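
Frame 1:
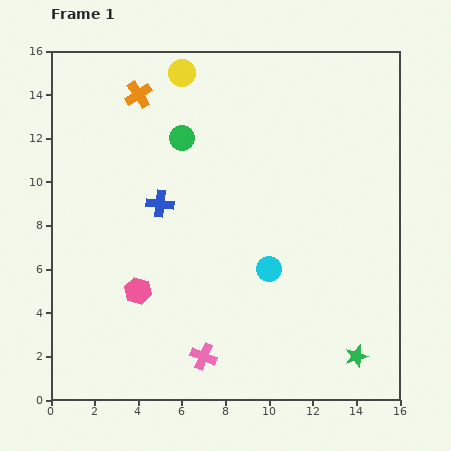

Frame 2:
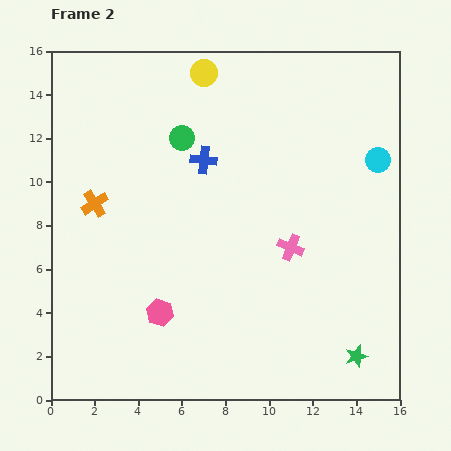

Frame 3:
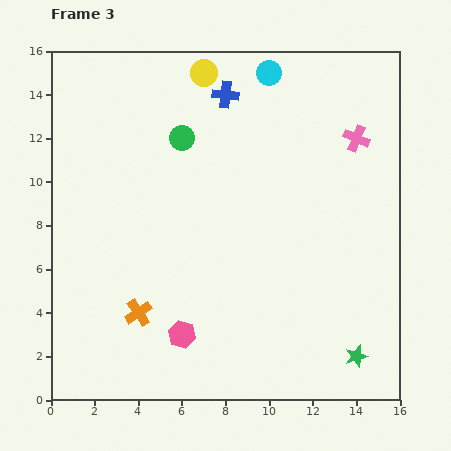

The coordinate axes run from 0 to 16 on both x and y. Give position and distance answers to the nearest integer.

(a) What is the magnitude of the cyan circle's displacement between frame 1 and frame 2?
7

The cyan circle moved from (10, 6) to (15, 11), a distance of √(5² + 5²) ≈ 7.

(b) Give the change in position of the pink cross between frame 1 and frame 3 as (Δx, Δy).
(7, 10)

The pink cross was at (7, 2) in frame 1 and (14, 12) in frame 3.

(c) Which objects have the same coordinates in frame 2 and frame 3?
the green star, the yellow circle, the green circle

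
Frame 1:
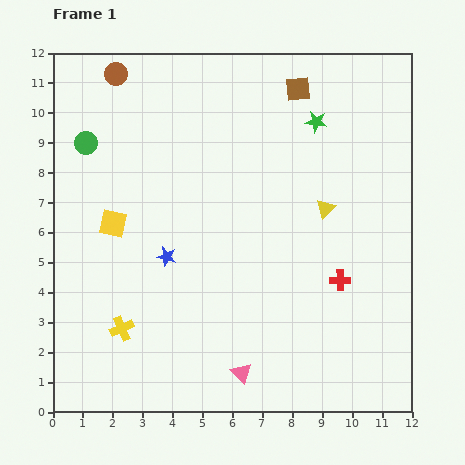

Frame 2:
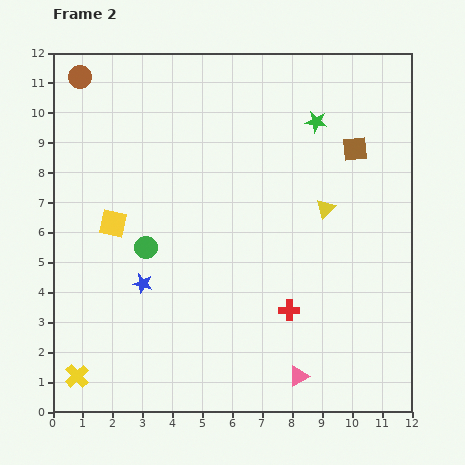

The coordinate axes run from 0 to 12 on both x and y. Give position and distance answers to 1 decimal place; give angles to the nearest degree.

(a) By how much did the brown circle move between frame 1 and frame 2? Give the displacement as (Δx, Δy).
(-1.2, -0.1)

The brown circle was at (2.1, 11.3) in frame 1 and (0.9, 11.2) in frame 2.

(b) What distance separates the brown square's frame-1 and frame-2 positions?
2.8

The brown square moved from (8.2, 10.8) to (10.1, 8.8), a distance of √(1.9² + 2.0²) ≈ 2.8.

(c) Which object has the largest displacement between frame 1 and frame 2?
the green circle

(moved 4.0; next 2.8)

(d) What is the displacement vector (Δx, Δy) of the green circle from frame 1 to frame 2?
(2.0, -3.5)

The green circle was at (1.1, 9.0) in frame 1 and (3.1, 5.5) in frame 2.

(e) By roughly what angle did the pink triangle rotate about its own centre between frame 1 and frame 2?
42° clockwise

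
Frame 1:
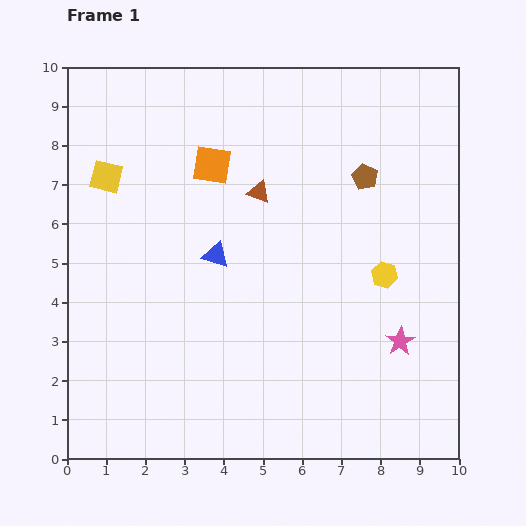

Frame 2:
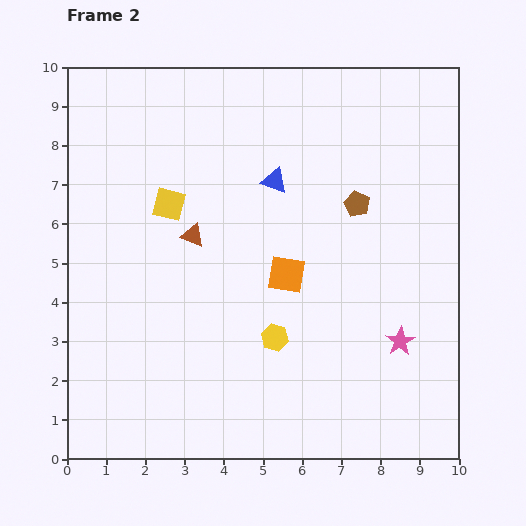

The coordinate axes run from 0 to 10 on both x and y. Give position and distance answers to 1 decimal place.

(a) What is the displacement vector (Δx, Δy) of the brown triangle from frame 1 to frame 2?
(-1.7, -1.1)

The brown triangle was at (4.9, 6.8) in frame 1 and (3.2, 5.7) in frame 2.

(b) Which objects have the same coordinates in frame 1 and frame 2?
the pink star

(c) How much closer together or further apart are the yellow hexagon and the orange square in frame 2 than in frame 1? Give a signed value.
-3.6

Distance in frame 1: 5.2. Distance in frame 2: 1.6.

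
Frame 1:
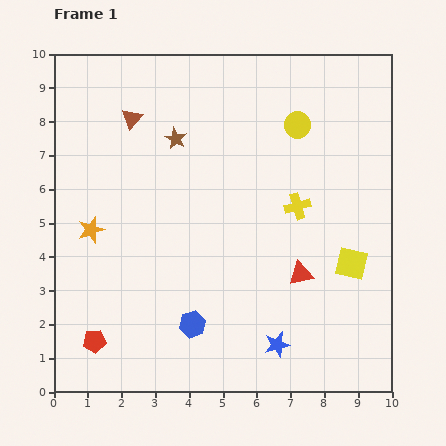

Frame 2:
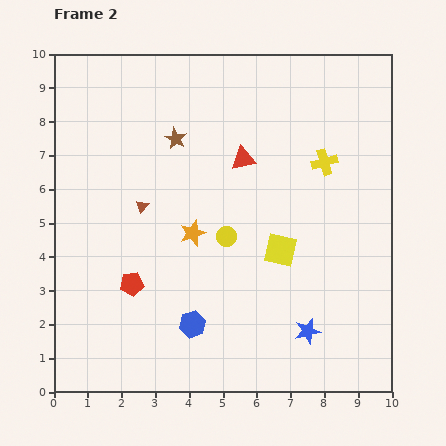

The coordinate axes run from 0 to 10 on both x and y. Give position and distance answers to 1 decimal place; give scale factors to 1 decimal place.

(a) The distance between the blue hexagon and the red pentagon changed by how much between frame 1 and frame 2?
-0.7

Distance in frame 1: 2.9. Distance in frame 2: 2.2.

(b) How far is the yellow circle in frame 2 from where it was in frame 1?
3.9

The yellow circle moved from (7.2, 7.9) to (5.1, 4.6), a distance of √(2.1² + 3.3²) ≈ 3.9.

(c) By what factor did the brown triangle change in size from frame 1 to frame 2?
0.6×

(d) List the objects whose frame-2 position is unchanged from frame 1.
the brown star, the blue hexagon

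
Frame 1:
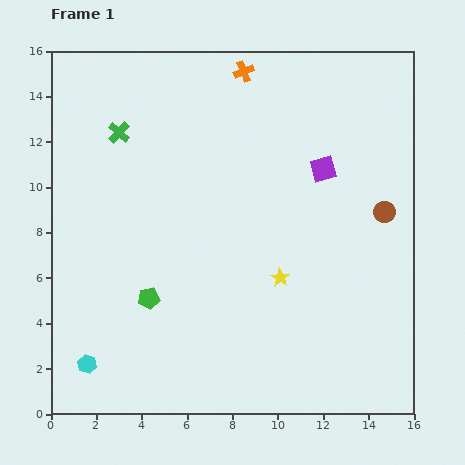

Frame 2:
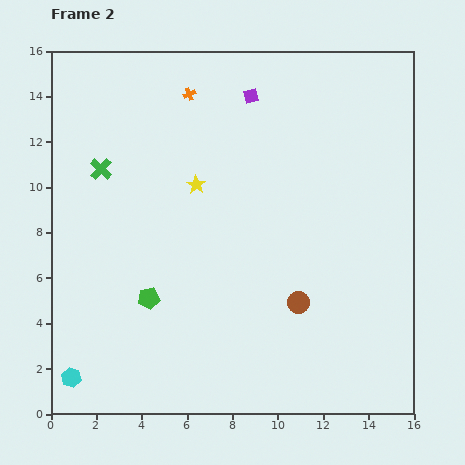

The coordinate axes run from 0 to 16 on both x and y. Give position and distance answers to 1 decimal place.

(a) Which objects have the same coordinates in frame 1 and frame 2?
the green pentagon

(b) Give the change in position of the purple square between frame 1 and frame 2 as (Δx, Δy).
(-3.2, 3.2)

The purple square was at (12.0, 10.8) in frame 1 and (8.8, 14.0) in frame 2.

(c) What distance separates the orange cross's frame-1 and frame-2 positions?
2.6

The orange cross moved from (8.5, 15.1) to (6.1, 14.1), a distance of √(2.4² + 1.0²) ≈ 2.6.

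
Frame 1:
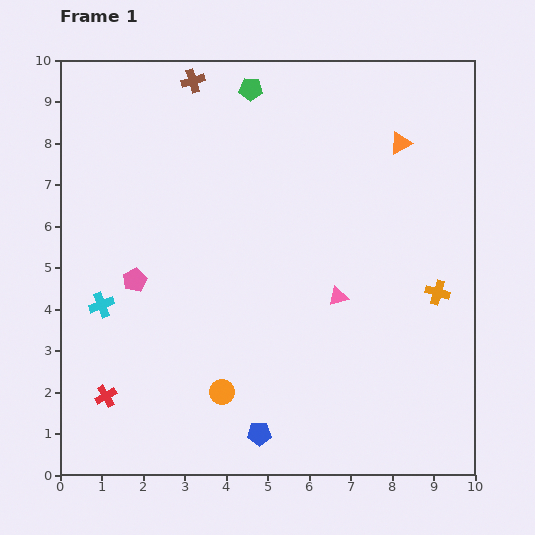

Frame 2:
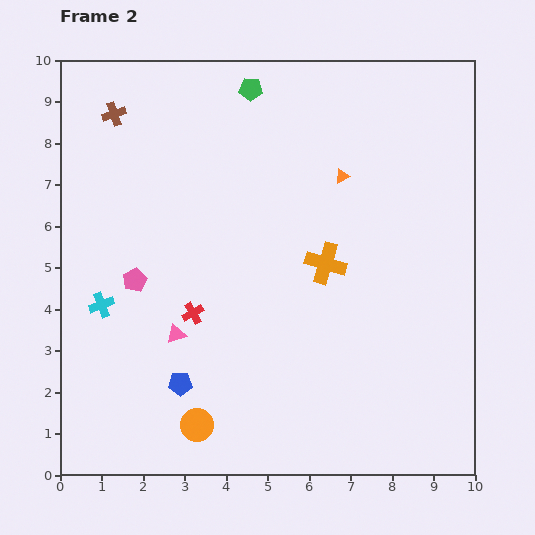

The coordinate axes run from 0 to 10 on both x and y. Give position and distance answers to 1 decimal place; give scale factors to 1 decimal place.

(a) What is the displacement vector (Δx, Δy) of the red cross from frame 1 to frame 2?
(2.1, 2.0)

The red cross was at (1.1, 1.9) in frame 1 and (3.2, 3.9) in frame 2.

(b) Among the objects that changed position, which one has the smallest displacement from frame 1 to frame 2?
the orange circle

(moved 1.0)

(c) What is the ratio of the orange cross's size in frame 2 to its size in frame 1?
1.7×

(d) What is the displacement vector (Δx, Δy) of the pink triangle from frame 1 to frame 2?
(-3.9, -0.9)

The pink triangle was at (6.7, 4.3) in frame 1 and (2.8, 3.4) in frame 2.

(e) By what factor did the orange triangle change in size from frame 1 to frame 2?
0.7×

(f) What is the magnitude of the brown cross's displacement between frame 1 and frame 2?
2.1

The brown cross moved from (3.2, 9.5) to (1.3, 8.7), a distance of √(1.9² + 0.8²) ≈ 2.1.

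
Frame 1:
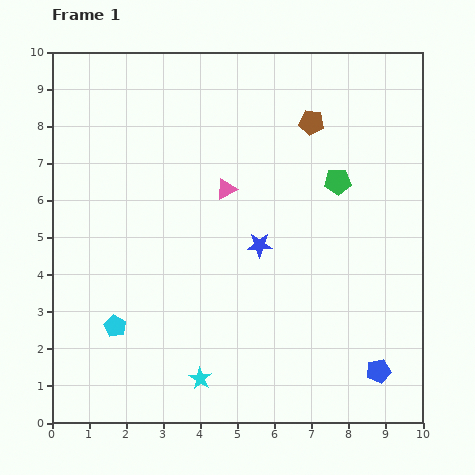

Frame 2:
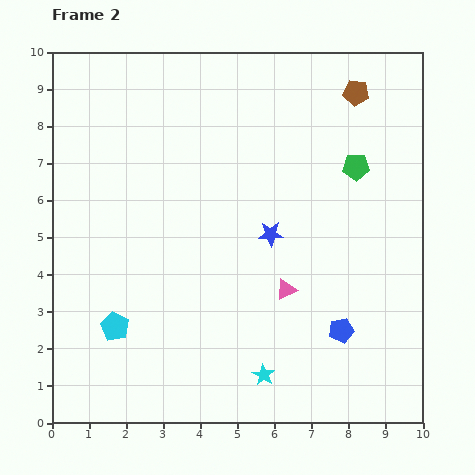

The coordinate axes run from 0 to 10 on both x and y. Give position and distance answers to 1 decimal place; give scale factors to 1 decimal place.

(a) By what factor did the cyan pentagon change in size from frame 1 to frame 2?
1.3×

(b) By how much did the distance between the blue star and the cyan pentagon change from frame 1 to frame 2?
+0.4

Distance in frame 1: 4.5. Distance in frame 2: 4.9.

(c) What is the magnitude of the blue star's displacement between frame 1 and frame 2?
0.4

The blue star moved from (5.6, 4.8) to (5.9, 5.1), a distance of √(0.3² + 0.3²) ≈ 0.4.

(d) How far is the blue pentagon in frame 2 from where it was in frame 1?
1.5

The blue pentagon moved from (8.8, 1.4) to (7.8, 2.5), a distance of √(1.0² + 1.1²) ≈ 1.5.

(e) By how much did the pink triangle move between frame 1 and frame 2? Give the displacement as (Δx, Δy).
(1.6, -2.7)

The pink triangle was at (4.7, 6.3) in frame 1 and (6.3, 3.6) in frame 2.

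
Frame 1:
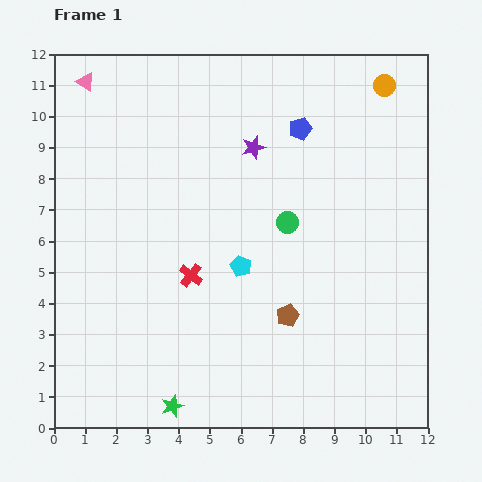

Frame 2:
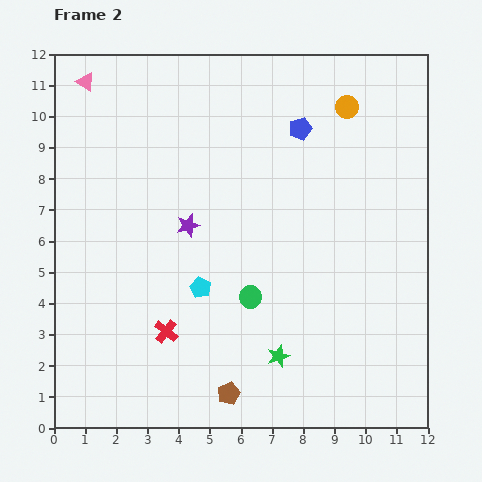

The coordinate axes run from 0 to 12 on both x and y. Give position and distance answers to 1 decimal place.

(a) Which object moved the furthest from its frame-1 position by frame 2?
the green star

(moved 3.8; next 3.3)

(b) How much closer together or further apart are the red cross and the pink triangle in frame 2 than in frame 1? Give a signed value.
+1.3

Distance in frame 1: 7.1. Distance in frame 2: 8.4.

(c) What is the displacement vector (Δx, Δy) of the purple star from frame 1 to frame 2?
(-2.1, -2.5)

The purple star was at (6.4, 9.0) in frame 1 and (4.3, 6.5) in frame 2.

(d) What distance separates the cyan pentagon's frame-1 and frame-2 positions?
1.5

The cyan pentagon moved from (6.0, 5.2) to (4.7, 4.5), a distance of √(1.3² + 0.7²) ≈ 1.5.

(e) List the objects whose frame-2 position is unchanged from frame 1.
the blue pentagon, the pink triangle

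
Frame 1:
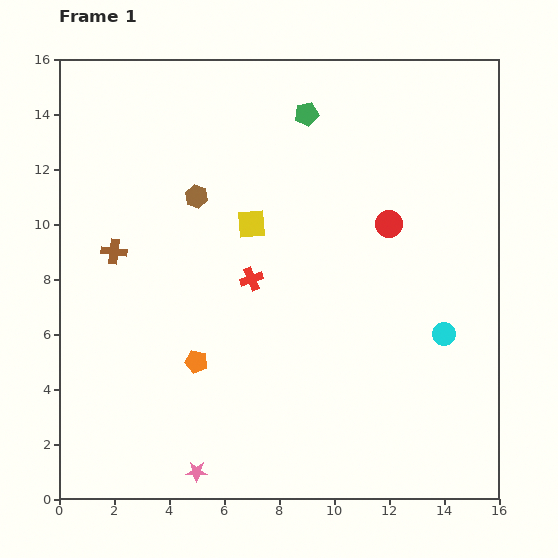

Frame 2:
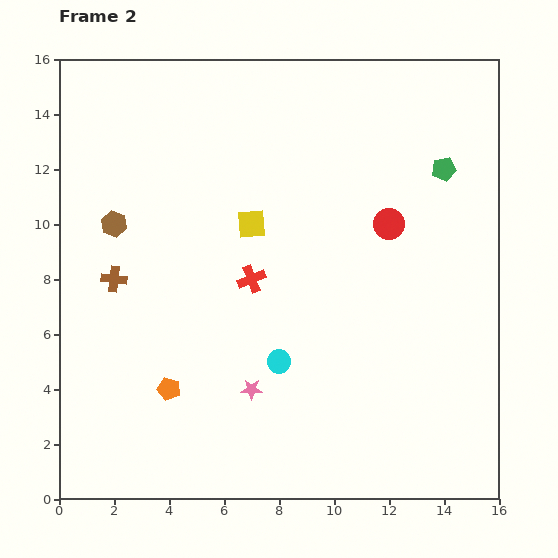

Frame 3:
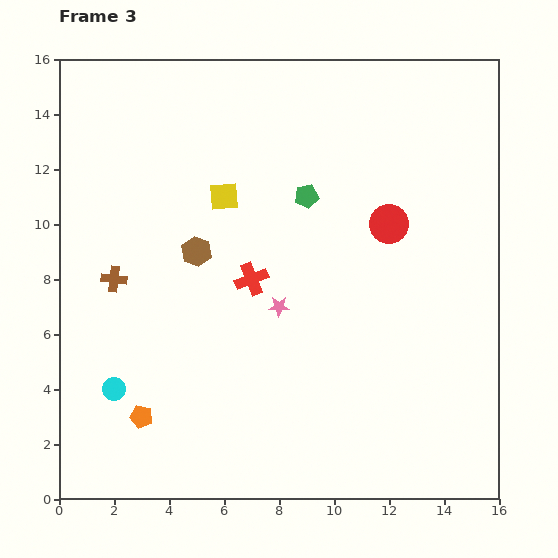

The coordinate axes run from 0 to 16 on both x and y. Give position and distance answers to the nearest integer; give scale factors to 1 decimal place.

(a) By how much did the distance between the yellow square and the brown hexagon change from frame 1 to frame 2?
+3

Distance in frame 1: 2. Distance in frame 2: 5.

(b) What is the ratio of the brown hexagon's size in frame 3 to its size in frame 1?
1.3×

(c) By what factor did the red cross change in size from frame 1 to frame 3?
1.4×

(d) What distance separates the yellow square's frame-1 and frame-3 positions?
1

The yellow square moved from (7, 10) to (6, 11), a distance of √(1² + 1²) ≈ 1.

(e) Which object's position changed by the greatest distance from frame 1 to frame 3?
the cyan circle

(moved 12; next 7)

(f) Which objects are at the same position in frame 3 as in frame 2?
the brown cross, the red circle, the red cross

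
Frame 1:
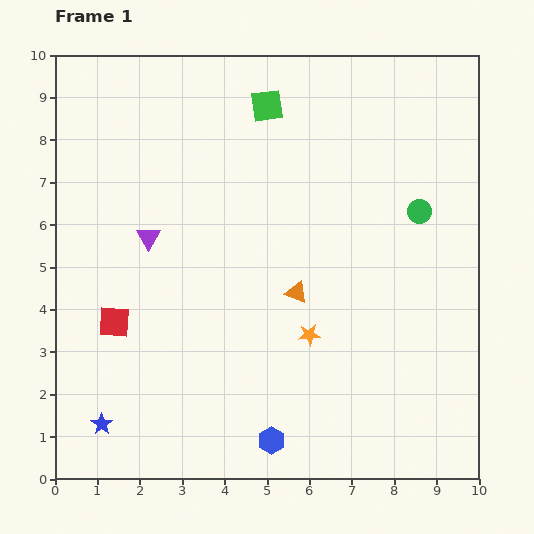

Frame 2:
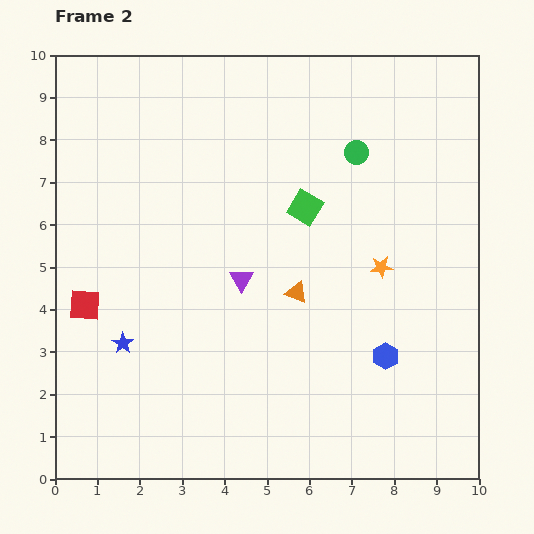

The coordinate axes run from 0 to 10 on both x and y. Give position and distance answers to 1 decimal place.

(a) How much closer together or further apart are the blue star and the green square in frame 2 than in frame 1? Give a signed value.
-3.1

Distance in frame 1: 8.5. Distance in frame 2: 5.4.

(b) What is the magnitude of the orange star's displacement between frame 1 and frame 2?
2.3

The orange star moved from (6.0, 3.4) to (7.7, 5.0), a distance of √(1.7² + 1.6²) ≈ 2.3.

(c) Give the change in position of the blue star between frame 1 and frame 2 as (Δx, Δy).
(0.5, 1.9)

The blue star was at (1.1, 1.3) in frame 1 and (1.6, 3.2) in frame 2.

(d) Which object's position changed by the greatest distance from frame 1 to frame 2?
the blue hexagon

(moved 3.4; next 2.6)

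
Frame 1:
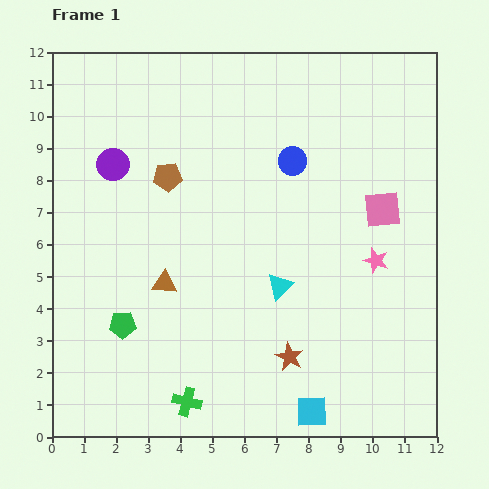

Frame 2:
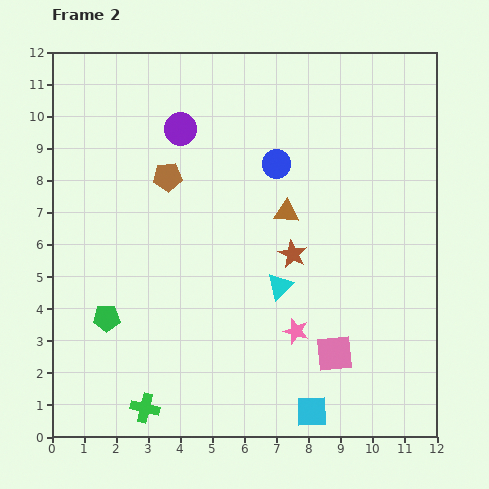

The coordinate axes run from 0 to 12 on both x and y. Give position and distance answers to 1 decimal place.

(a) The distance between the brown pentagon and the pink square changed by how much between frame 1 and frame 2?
+0.8

Distance in frame 1: 6.8. Distance in frame 2: 7.6.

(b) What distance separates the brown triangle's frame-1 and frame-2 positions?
4.4

The brown triangle moved from (3.5, 4.8) to (7.3, 7.0), a distance of √(3.8² + 2.2²) ≈ 4.4.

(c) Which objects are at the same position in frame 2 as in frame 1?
the brown pentagon, the cyan triangle, the cyan square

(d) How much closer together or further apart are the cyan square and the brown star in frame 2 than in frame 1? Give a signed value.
+3.1

Distance in frame 1: 1.8. Distance in frame 2: 4.9.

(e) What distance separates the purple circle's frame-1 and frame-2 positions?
2.4

The purple circle moved from (1.9, 8.5) to (4.0, 9.6), a distance of √(2.1² + 1.1²) ≈ 2.4.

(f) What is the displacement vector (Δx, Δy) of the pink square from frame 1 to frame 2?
(-1.5, -4.5)

The pink square was at (10.3, 7.1) in frame 1 and (8.8, 2.6) in frame 2.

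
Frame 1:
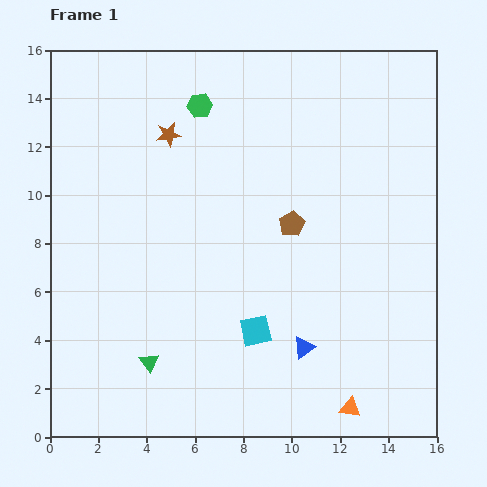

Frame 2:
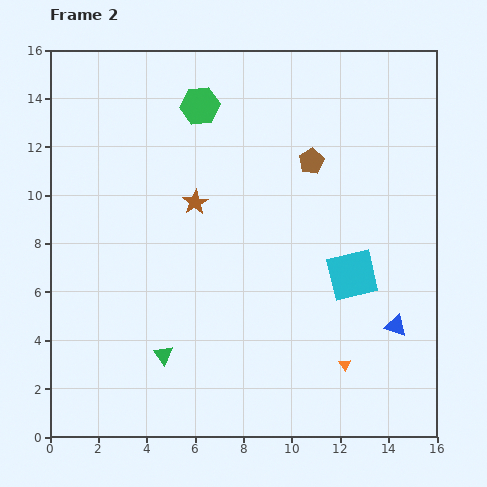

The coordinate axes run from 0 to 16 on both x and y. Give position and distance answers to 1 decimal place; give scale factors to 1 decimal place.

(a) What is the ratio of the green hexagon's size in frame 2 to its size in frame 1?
1.6×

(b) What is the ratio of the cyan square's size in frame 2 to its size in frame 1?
1.6×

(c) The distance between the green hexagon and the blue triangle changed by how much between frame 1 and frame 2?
+1.3

Distance in frame 1: 10.9. Distance in frame 2: 12.2.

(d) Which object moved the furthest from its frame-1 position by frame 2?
the cyan square

(moved 4.6; next 3.9)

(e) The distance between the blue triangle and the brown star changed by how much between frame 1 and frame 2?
-0.7

Distance in frame 1: 10.4. Distance in frame 2: 9.7.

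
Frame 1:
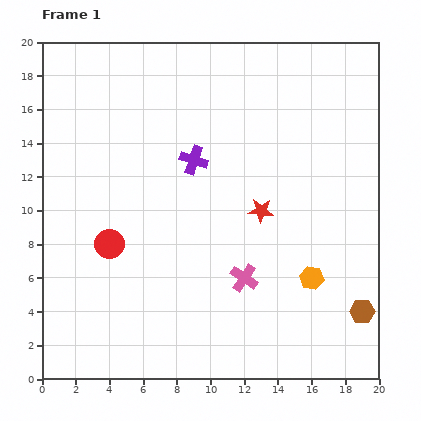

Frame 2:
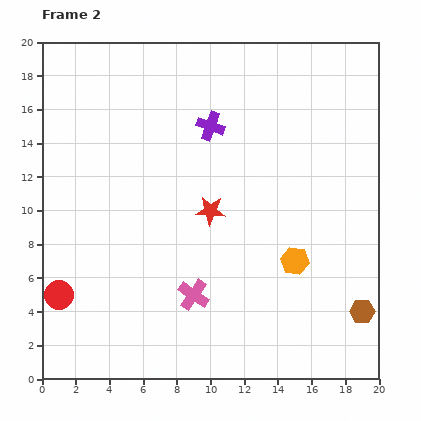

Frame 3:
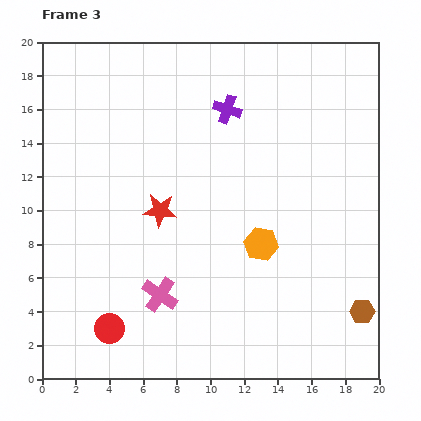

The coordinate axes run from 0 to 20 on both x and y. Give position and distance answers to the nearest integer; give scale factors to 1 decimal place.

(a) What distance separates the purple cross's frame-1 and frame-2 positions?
2

The purple cross moved from (9, 13) to (10, 15), a distance of √(1² + 2²) ≈ 2.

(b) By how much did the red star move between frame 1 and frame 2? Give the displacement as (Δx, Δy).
(-3, 0)

The red star was at (13, 10) in frame 1 and (10, 10) in frame 2.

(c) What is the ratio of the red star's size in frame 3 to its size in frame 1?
1.4×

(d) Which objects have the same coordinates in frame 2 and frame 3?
the brown hexagon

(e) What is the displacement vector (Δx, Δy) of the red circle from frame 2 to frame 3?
(3, -2)

The red circle was at (1, 5) in frame 2 and (4, 3) in frame 3.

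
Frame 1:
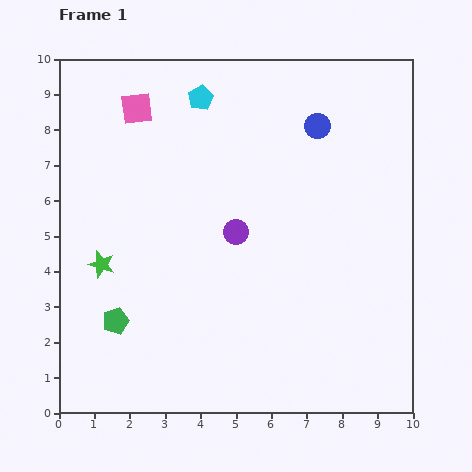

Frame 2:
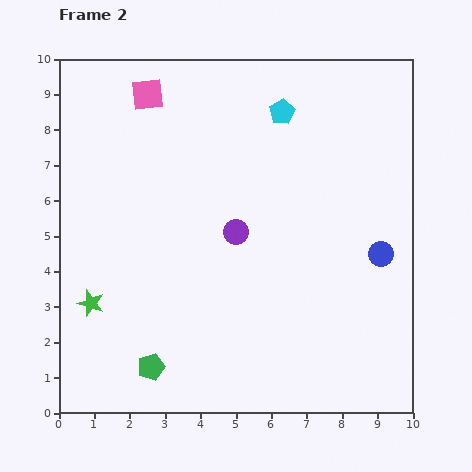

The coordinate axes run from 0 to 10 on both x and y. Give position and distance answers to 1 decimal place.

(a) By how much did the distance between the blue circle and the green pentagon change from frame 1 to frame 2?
-0.7

Distance in frame 1: 7.9. Distance in frame 2: 7.2.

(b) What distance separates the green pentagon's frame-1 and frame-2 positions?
1.6

The green pentagon moved from (1.6, 2.6) to (2.6, 1.3), a distance of √(1.0² + 1.3²) ≈ 1.6.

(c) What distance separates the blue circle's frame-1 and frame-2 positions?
4.0

The blue circle moved from (7.3, 8.1) to (9.1, 4.5), a distance of √(1.8² + 3.6²) ≈ 4.0.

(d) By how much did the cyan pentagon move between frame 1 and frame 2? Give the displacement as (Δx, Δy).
(2.3, -0.4)

The cyan pentagon was at (4.0, 8.9) in frame 1 and (6.3, 8.5) in frame 2.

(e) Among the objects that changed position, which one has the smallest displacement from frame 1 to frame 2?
the pink square

(moved 0.5)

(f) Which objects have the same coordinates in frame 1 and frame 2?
the purple circle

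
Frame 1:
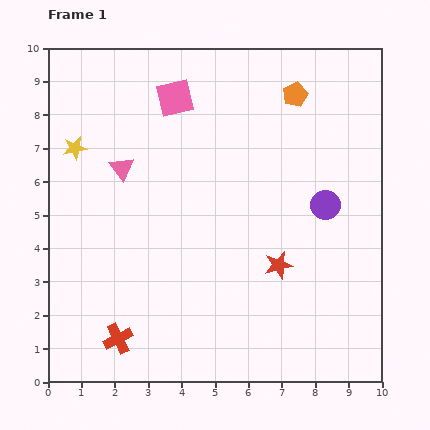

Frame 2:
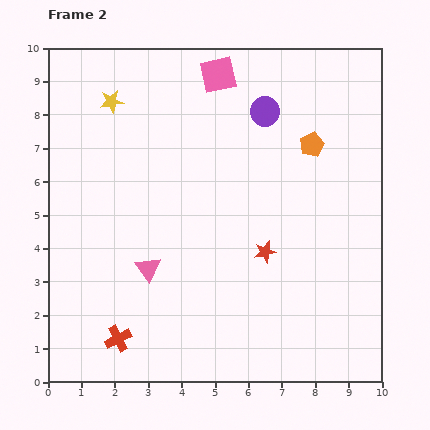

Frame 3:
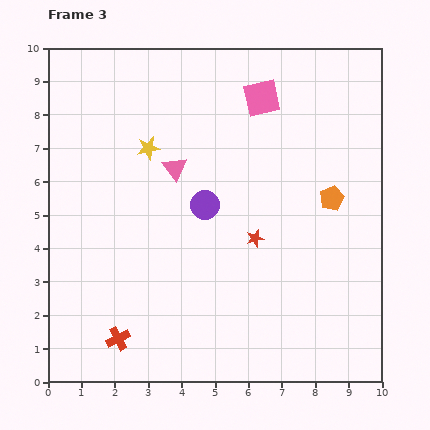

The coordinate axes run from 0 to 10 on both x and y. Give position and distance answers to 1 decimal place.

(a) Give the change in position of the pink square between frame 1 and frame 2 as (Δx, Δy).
(1.3, 0.7)

The pink square was at (3.8, 8.5) in frame 1 and (5.1, 9.2) in frame 2.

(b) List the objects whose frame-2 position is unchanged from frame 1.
the red cross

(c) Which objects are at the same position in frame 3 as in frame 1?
the red cross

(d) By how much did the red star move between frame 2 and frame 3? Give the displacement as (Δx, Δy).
(-0.3, 0.4)

The red star was at (6.5, 3.9) in frame 2 and (6.2, 4.3) in frame 3.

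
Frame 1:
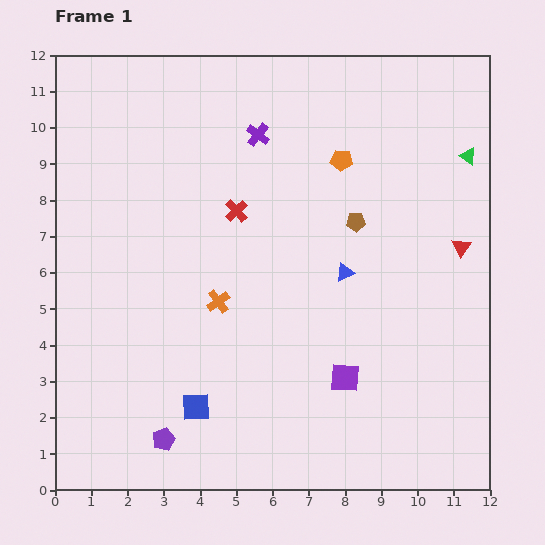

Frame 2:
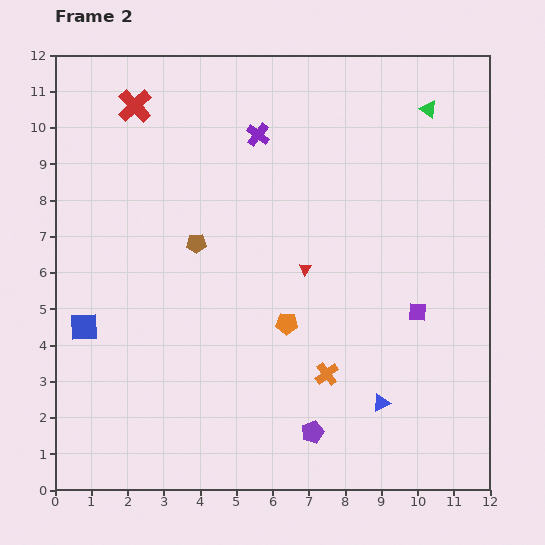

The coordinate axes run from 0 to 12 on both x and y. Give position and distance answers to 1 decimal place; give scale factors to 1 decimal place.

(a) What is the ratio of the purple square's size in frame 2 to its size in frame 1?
0.6×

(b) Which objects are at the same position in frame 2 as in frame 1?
the purple cross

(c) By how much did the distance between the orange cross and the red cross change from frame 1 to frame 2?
+6.6

Distance in frame 1: 2.5. Distance in frame 2: 9.1.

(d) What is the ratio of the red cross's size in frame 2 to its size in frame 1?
1.5×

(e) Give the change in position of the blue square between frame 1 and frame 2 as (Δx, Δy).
(-3.1, 2.2)

The blue square was at (3.9, 2.3) in frame 1 and (0.8, 4.5) in frame 2.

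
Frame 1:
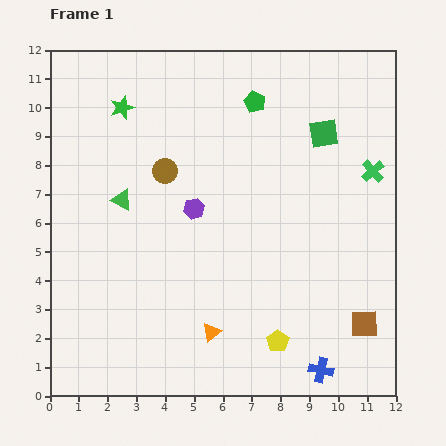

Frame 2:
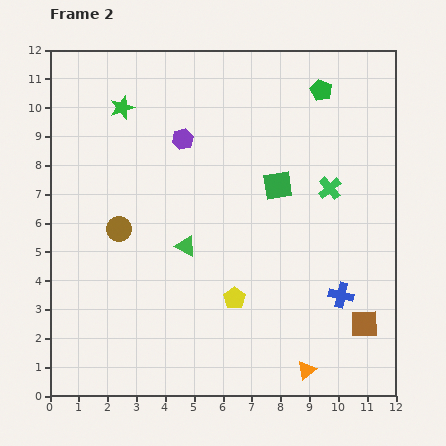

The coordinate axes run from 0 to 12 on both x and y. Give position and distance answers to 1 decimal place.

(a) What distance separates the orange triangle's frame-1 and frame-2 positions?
3.5

The orange triangle moved from (5.6, 2.2) to (8.9, 0.9), a distance of √(3.3² + 1.3²) ≈ 3.5.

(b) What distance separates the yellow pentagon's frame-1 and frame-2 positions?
2.1

The yellow pentagon moved from (7.9, 1.9) to (6.4, 3.4), a distance of √(1.5² + 1.5²) ≈ 2.1.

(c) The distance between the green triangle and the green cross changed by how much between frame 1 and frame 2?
-3.4

Distance in frame 1: 8.8. Distance in frame 2: 5.4.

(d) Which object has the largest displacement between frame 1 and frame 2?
the orange triangle

(moved 3.5; next 2.7)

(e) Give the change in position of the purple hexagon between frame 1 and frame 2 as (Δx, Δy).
(-0.4, 2.4)

The purple hexagon was at (5.0, 6.5) in frame 1 and (4.6, 8.9) in frame 2.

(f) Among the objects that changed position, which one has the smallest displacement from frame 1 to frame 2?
the green cross

(moved 1.6)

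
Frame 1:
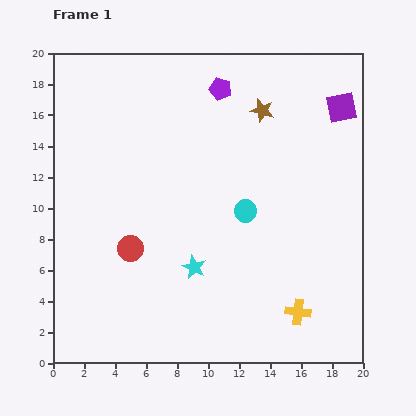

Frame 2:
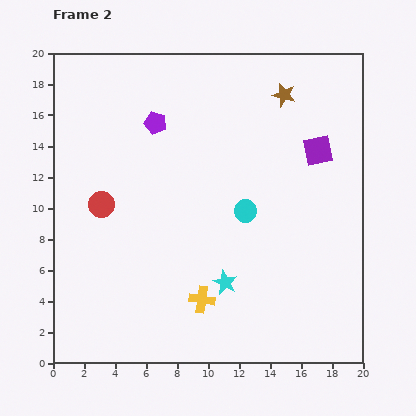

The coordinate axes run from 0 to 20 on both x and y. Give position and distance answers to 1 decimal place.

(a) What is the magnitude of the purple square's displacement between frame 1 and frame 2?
3.2

The purple square moved from (18.6, 16.5) to (17.1, 13.7), a distance of √(1.5² + 2.8²) ≈ 3.2.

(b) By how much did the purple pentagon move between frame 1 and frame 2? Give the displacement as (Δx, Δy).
(-4.2, -2.2)

The purple pentagon was at (10.8, 17.7) in frame 1 and (6.6, 15.5) in frame 2.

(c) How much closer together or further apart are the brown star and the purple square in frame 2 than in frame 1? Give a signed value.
-0.9

Distance in frame 1: 5.1. Distance in frame 2: 4.2.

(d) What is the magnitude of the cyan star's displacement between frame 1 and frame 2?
2.2

The cyan star moved from (9.1, 6.2) to (11.1, 5.2), a distance of √(2.0² + 1.0²) ≈ 2.2.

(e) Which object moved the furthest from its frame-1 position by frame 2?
the yellow cross

(moved 6.3; next 4.7)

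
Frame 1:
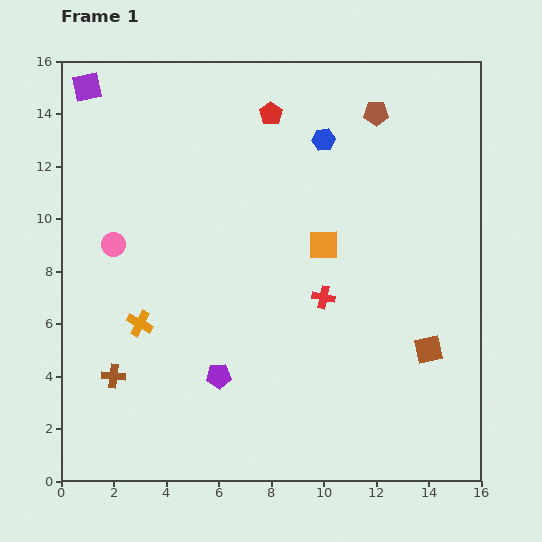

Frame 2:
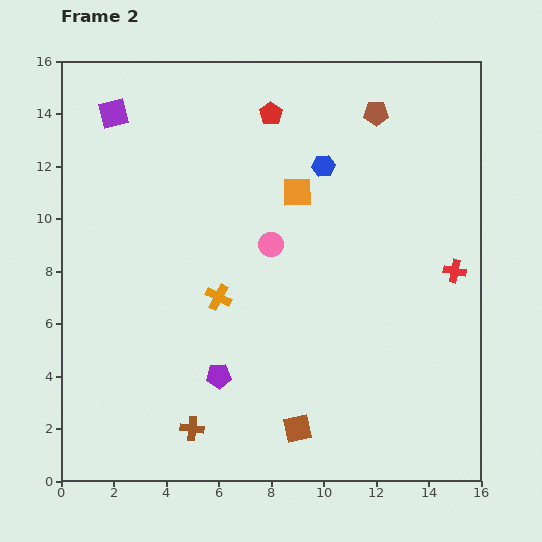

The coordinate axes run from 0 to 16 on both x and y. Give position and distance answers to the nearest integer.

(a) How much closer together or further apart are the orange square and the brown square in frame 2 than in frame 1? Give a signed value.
+3

Distance in frame 1: 6. Distance in frame 2: 9.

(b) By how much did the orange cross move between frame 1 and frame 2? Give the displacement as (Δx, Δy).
(3, 1)

The orange cross was at (3, 6) in frame 1 and (6, 7) in frame 2.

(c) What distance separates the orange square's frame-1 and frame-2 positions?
2

The orange square moved from (10, 9) to (9, 11), a distance of √(1² + 2²) ≈ 2.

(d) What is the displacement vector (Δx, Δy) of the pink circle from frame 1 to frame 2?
(6, 0)

The pink circle was at (2, 9) in frame 1 and (8, 9) in frame 2.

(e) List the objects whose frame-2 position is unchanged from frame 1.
the red pentagon, the brown pentagon, the purple pentagon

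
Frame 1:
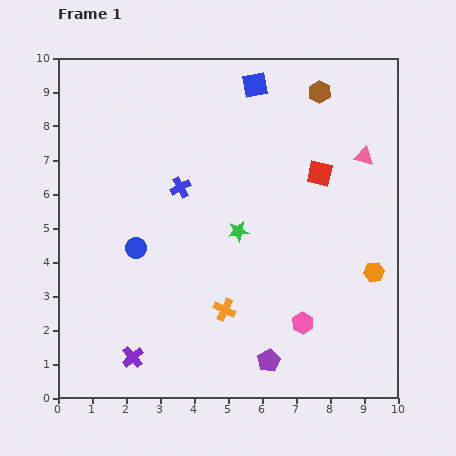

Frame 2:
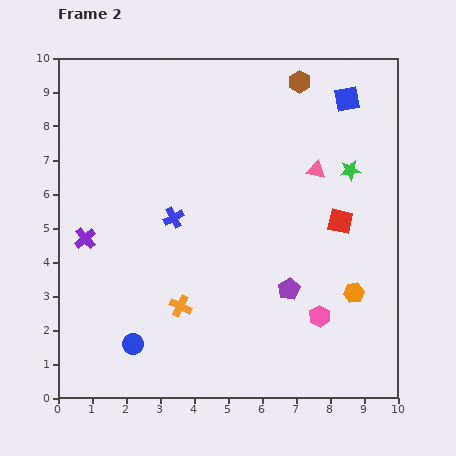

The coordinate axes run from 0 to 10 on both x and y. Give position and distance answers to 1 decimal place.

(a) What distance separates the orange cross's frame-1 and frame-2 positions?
1.3

The orange cross moved from (4.9, 2.6) to (3.6, 2.7), a distance of √(1.3² + 0.1²) ≈ 1.3.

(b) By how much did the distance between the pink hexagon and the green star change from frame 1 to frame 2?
+1.1

Distance in frame 1: 3.3. Distance in frame 2: 4.4.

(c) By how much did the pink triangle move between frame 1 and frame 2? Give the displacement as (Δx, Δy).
(-1.4, -0.4)

The pink triangle was at (9.0, 7.1) in frame 1 and (7.6, 6.7) in frame 2.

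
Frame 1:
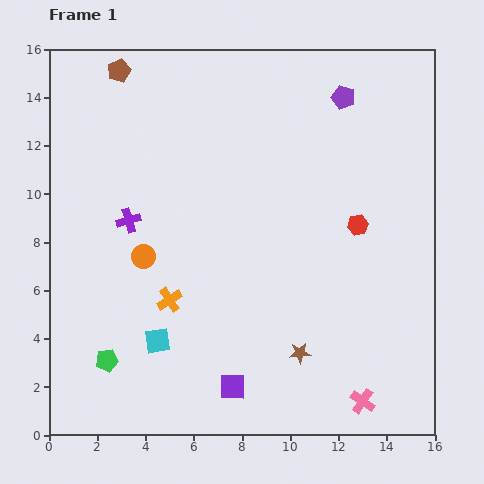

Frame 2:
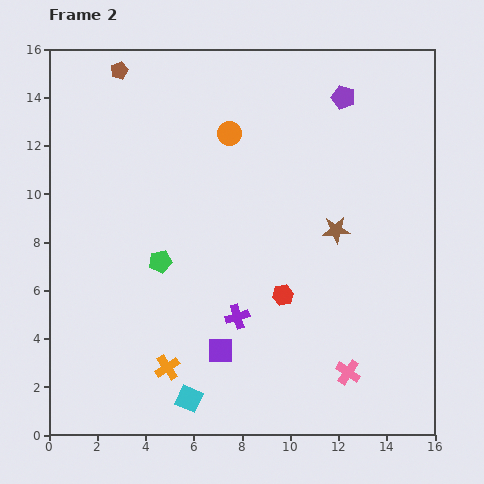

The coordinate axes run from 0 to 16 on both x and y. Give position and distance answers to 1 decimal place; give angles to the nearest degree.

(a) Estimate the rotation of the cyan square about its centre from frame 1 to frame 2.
32° clockwise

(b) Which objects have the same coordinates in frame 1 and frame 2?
the brown pentagon, the purple pentagon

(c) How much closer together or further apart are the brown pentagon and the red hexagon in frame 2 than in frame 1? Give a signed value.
-0.3

Distance in frame 1: 11.8. Distance in frame 2: 11.5.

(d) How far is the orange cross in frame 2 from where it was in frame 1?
2.8

The orange cross moved from (5.0, 5.6) to (4.9, 2.8), a distance of √(0.1² + 2.8²) ≈ 2.8.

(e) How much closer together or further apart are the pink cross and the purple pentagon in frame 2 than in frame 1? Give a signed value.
-1.2

Distance in frame 1: 12.6. Distance in frame 2: 11.4.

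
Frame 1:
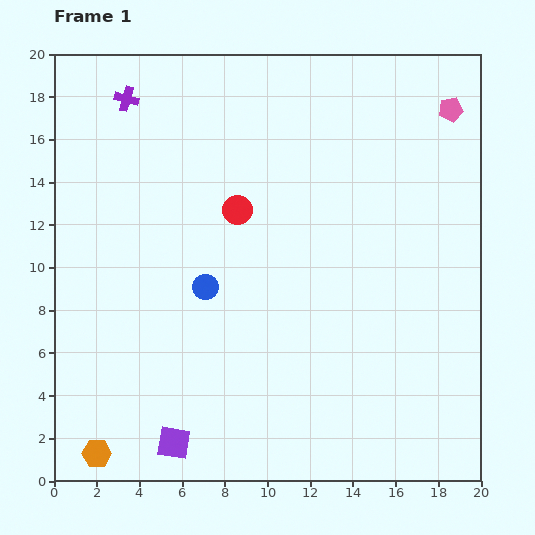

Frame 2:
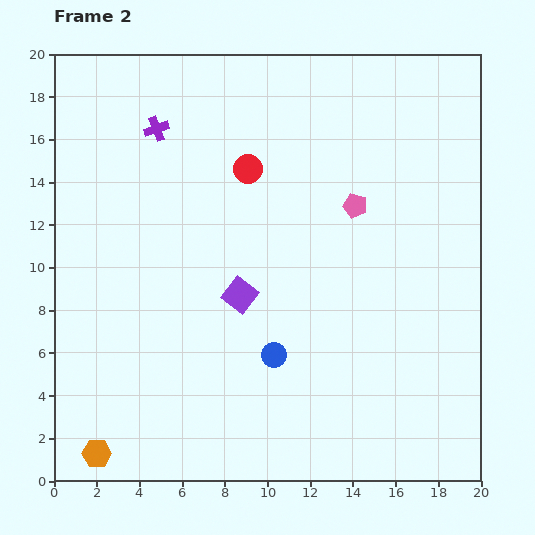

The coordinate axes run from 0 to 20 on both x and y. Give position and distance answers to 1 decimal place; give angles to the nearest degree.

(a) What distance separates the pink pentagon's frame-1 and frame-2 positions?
6.4

The pink pentagon moved from (18.6, 17.4) to (14.1, 12.9), a distance of √(4.5² + 4.5²) ≈ 6.4.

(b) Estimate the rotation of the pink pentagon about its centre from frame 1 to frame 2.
27° clockwise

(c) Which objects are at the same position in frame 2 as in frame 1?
the orange hexagon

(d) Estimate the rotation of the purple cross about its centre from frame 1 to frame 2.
35° counter-clockwise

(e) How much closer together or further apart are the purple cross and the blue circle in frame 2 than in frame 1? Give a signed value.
+2.4

Distance in frame 1: 9.5. Distance in frame 2: 11.9.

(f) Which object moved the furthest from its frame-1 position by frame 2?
the purple square

(moved 7.6; next 6.4)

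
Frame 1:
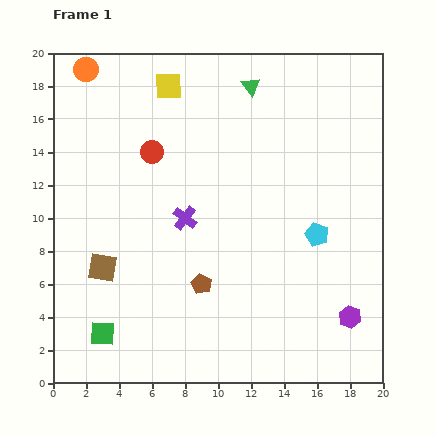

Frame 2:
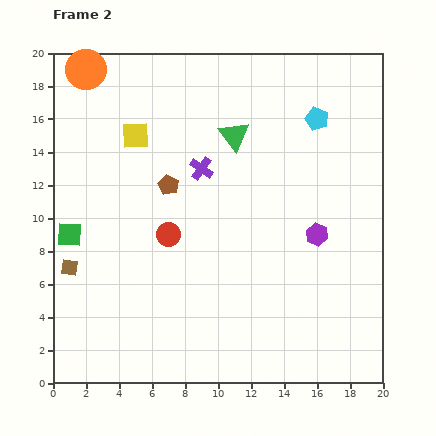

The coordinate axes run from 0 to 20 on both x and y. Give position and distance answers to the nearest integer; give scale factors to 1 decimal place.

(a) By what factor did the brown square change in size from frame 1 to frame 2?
0.6×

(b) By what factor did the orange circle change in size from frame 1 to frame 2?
1.6×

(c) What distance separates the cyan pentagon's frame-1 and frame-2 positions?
7

The cyan pentagon moved from (16, 9) to (16, 16), a distance of √(0² + 7²) ≈ 7.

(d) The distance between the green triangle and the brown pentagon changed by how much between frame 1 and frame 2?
-7

Distance in frame 1: 12. Distance in frame 2: 5.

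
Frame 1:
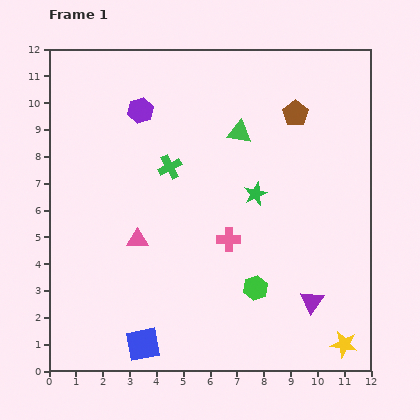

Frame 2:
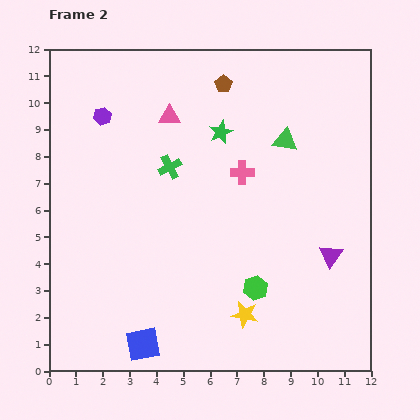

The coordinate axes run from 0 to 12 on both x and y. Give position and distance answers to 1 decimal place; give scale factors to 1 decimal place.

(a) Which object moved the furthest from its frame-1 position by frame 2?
the pink triangle

(moved 4.8; next 3.9)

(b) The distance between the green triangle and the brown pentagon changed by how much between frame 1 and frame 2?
+0.9

Distance in frame 1: 2.2. Distance in frame 2: 3.1.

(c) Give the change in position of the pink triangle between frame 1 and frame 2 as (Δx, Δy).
(1.2, 4.6)

The pink triangle was at (3.3, 4.9) in frame 1 and (4.5, 9.5) in frame 2.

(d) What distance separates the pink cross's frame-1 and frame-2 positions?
2.5

The pink cross moved from (6.7, 4.9) to (7.2, 7.4), a distance of √(0.5² + 2.5²) ≈ 2.5.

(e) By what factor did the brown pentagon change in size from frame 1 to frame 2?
0.7×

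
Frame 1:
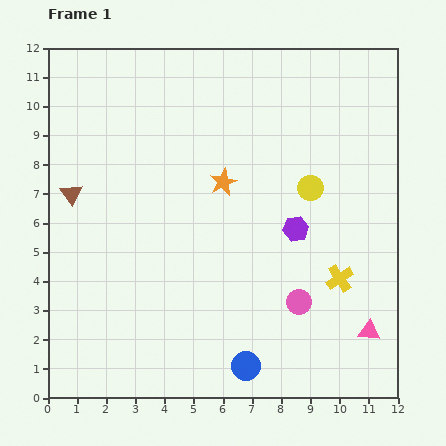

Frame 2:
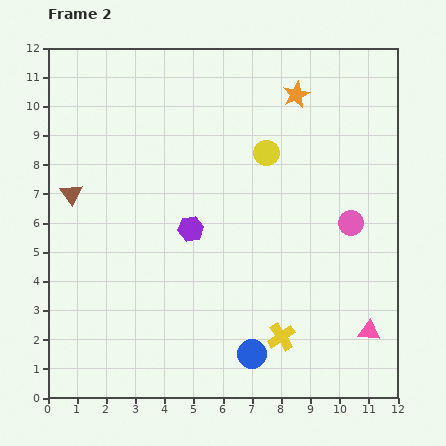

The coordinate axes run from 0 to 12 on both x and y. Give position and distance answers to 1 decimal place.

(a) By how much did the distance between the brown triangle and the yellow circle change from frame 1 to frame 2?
-1.4

Distance in frame 1: 8.2. Distance in frame 2: 6.8.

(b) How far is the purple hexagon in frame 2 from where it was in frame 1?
3.6

The purple hexagon moved from (8.5, 5.8) to (4.9, 5.8), a distance of √(3.6² + 0.0²) ≈ 3.6.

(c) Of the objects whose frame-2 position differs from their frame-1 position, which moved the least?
the blue circle

(moved 0.4)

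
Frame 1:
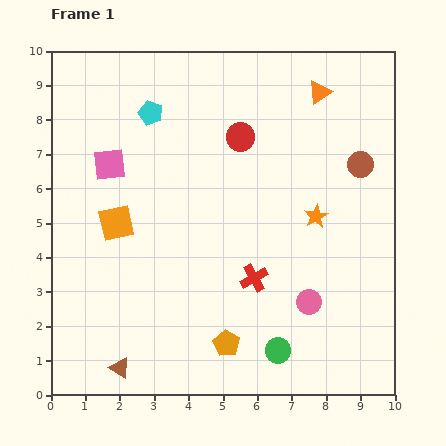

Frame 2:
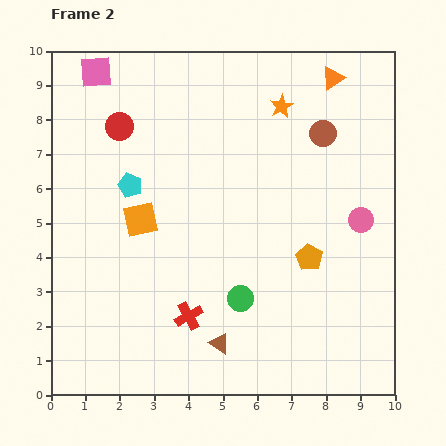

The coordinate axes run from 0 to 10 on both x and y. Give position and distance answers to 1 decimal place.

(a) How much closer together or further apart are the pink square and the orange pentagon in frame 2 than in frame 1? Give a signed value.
+2.0

Distance in frame 1: 6.2. Distance in frame 2: 8.2.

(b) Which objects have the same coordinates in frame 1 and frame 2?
none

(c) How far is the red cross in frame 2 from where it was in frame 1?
2.2

The red cross moved from (5.9, 3.4) to (4.0, 2.3), a distance of √(1.9² + 1.1²) ≈ 2.2.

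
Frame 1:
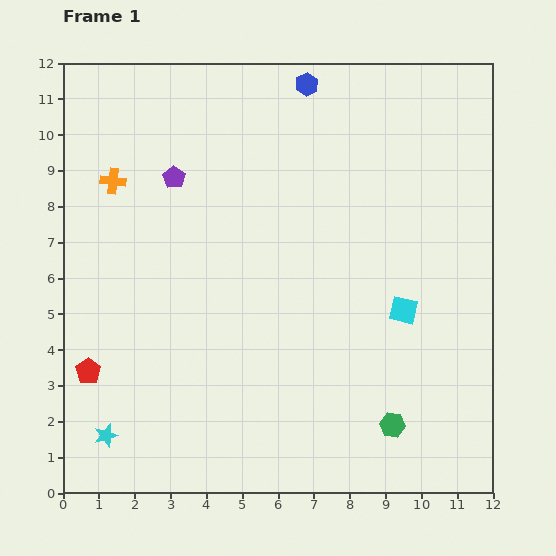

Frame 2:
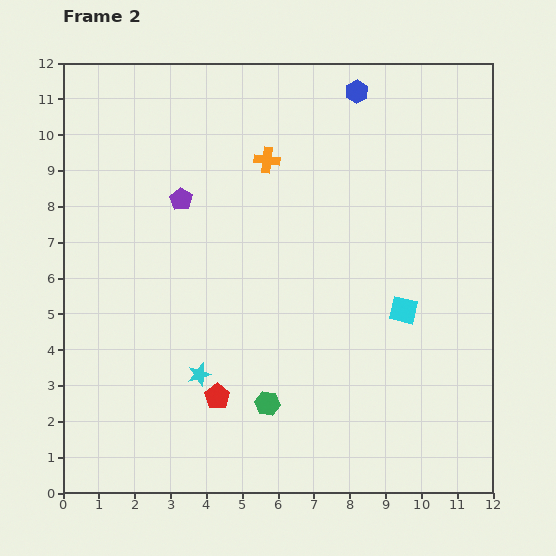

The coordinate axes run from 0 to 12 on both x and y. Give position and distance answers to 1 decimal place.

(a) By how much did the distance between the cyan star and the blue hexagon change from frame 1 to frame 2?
-2.3

Distance in frame 1: 11.3. Distance in frame 2: 9.0.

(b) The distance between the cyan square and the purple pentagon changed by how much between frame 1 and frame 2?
-0.5

Distance in frame 1: 7.4. Distance in frame 2: 6.9.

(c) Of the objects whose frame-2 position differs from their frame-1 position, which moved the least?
the purple pentagon

(moved 0.6)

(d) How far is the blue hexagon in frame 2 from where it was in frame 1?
1.4

The blue hexagon moved from (6.8, 11.4) to (8.2, 11.2), a distance of √(1.4² + 0.2²) ≈ 1.4.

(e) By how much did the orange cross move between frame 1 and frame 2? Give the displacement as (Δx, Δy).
(4.3, 0.6)

The orange cross was at (1.4, 8.7) in frame 1 and (5.7, 9.3) in frame 2.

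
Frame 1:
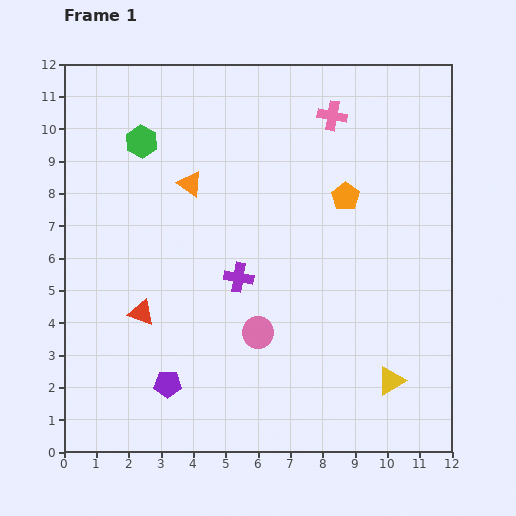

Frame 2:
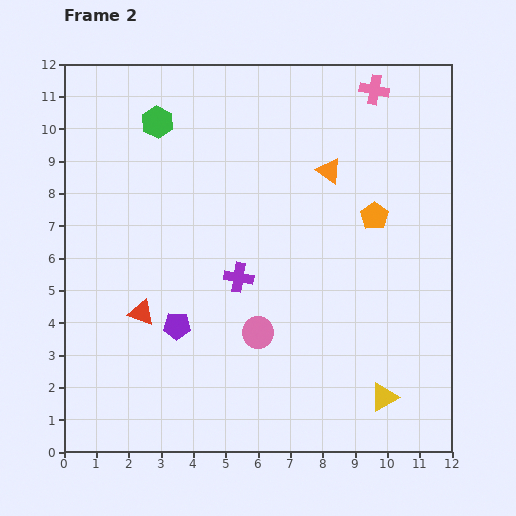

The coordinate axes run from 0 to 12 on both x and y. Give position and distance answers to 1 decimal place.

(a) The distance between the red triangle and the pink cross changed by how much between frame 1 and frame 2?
+1.5

Distance in frame 1: 8.5. Distance in frame 2: 10.0.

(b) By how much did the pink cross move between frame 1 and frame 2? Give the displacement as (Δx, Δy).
(1.3, 0.8)

The pink cross was at (8.3, 10.4) in frame 1 and (9.6, 11.2) in frame 2.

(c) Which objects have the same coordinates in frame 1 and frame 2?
the pink circle, the purple cross, the red triangle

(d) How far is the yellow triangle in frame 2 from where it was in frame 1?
0.5

The yellow triangle moved from (10.1, 2.2) to (9.9, 1.7), a distance of √(0.2² + 0.5²) ≈ 0.5.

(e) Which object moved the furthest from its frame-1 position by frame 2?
the orange triangle

(moved 4.3; next 1.8)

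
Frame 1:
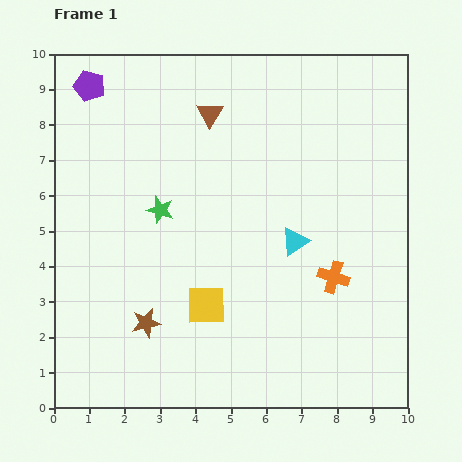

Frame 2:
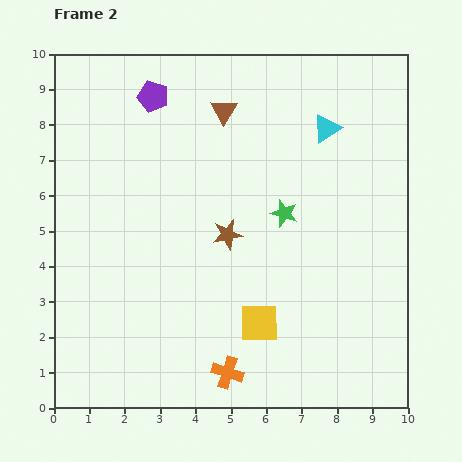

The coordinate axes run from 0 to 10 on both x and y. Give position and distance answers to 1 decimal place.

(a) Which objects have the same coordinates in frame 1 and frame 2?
none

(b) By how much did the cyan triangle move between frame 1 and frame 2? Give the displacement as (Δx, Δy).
(0.9, 3.2)

The cyan triangle was at (6.8, 4.7) in frame 1 and (7.7, 7.9) in frame 2.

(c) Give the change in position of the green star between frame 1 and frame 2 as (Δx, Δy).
(3.5, -0.1)

The green star was at (3.0, 5.6) in frame 1 and (6.5, 5.5) in frame 2.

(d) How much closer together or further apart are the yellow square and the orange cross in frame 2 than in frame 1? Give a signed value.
-2.0

Distance in frame 1: 3.7. Distance in frame 2: 1.7.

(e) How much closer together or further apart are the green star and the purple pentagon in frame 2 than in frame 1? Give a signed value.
+1.0

Distance in frame 1: 4.0. Distance in frame 2: 5.0.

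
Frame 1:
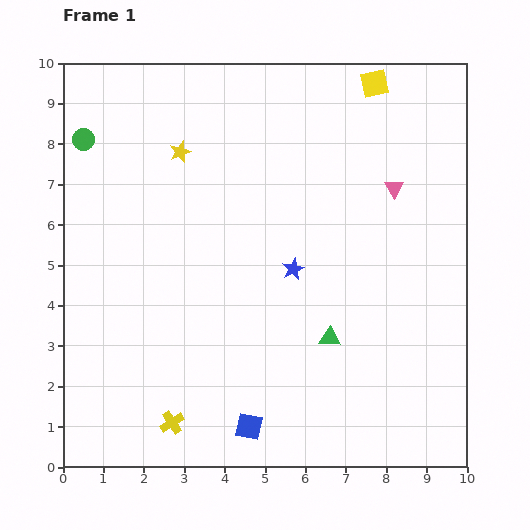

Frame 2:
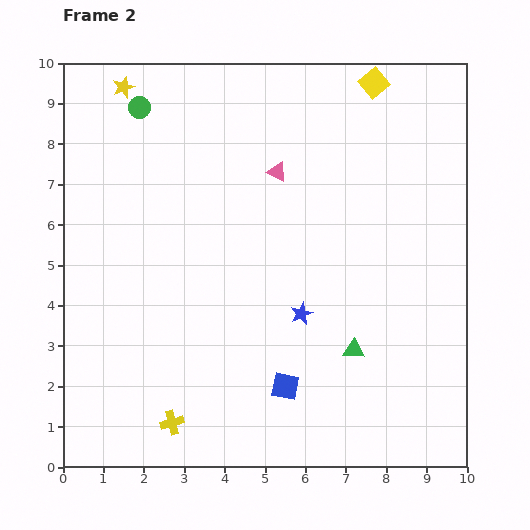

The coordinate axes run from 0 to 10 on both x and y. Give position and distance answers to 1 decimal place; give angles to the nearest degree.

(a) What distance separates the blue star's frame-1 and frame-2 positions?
1.1

The blue star moved from (5.7, 4.9) to (5.9, 3.8), a distance of √(0.2² + 1.1²) ≈ 1.1.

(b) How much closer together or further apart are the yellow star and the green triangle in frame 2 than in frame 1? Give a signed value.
+2.7

Distance in frame 1: 5.9. Distance in frame 2: 8.6.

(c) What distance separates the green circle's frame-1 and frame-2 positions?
1.6

The green circle moved from (0.5, 8.1) to (1.9, 8.9), a distance of √(1.4² + 0.8²) ≈ 1.6.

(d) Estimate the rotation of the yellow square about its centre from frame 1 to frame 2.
29° counter-clockwise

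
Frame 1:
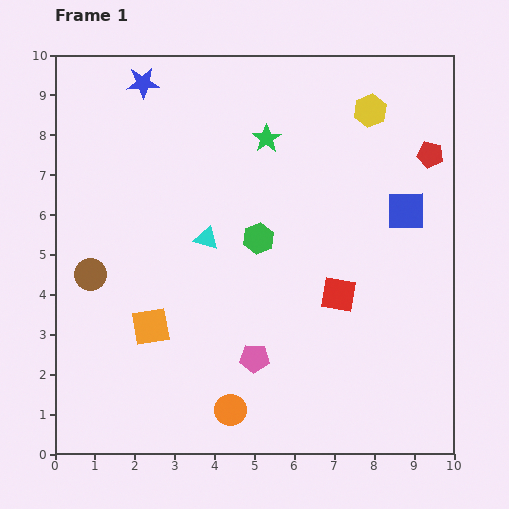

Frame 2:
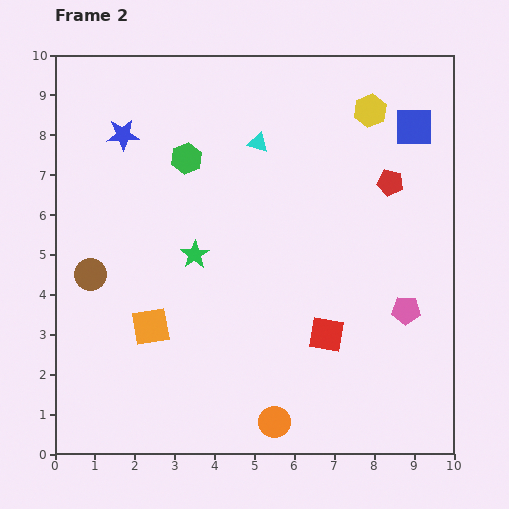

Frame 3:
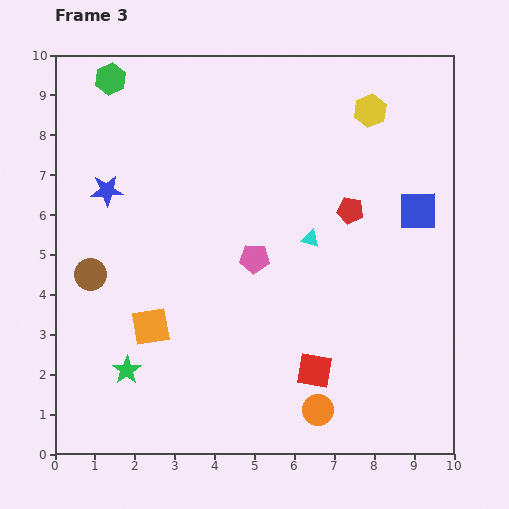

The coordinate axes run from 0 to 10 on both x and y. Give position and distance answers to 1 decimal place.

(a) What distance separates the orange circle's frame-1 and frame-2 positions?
1.1

The orange circle moved from (4.4, 1.1) to (5.5, 0.8), a distance of √(1.1² + 0.3²) ≈ 1.1.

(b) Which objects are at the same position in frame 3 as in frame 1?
the orange square, the brown circle, the yellow hexagon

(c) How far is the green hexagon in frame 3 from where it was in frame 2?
2.8

The green hexagon moved from (3.3, 7.4) to (1.4, 9.4), a distance of √(1.9² + 2.0²) ≈ 2.8.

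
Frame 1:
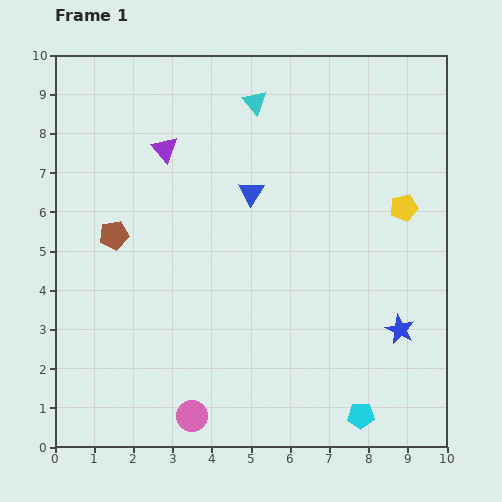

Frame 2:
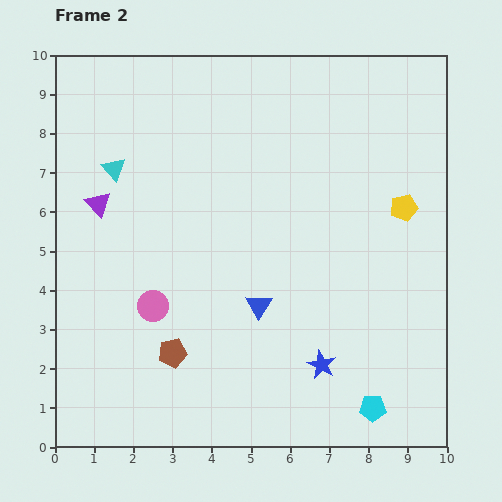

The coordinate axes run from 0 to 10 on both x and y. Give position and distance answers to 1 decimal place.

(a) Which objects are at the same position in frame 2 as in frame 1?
the yellow pentagon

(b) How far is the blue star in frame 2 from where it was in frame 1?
2.2

The blue star moved from (8.8, 3.0) to (6.8, 2.1), a distance of √(2.0² + 0.9²) ≈ 2.2.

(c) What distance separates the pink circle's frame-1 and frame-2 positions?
3.0

The pink circle moved from (3.5, 0.8) to (2.5, 3.6), a distance of √(1.0² + 2.8²) ≈ 3.0.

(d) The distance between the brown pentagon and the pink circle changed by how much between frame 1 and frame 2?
-3.7

Distance in frame 1: 5.0. Distance in frame 2: 1.3.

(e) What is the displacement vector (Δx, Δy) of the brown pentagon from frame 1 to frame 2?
(1.5, -3.0)

The brown pentagon was at (1.5, 5.4) in frame 1 and (3.0, 2.4) in frame 2.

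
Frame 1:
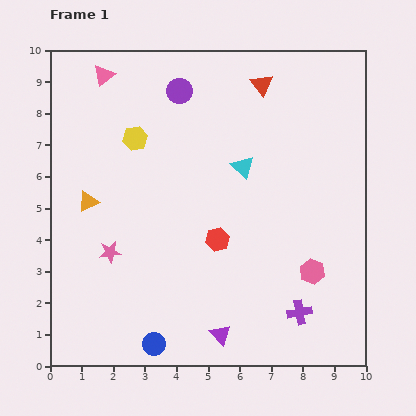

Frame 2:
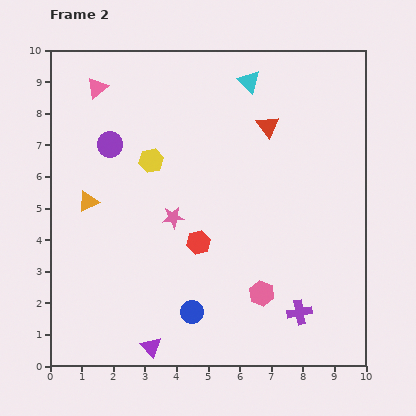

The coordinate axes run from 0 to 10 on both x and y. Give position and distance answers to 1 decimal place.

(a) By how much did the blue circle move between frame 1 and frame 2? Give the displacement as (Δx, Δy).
(1.2, 1.0)

The blue circle was at (3.3, 0.7) in frame 1 and (4.5, 1.7) in frame 2.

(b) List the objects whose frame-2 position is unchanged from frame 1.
the purple cross, the orange triangle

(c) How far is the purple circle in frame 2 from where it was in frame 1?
2.8

The purple circle moved from (4.1, 8.7) to (1.9, 7.0), a distance of √(2.2² + 1.7²) ≈ 2.8.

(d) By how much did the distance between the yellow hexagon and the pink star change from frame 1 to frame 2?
-1.8

Distance in frame 1: 3.7. Distance in frame 2: 1.9.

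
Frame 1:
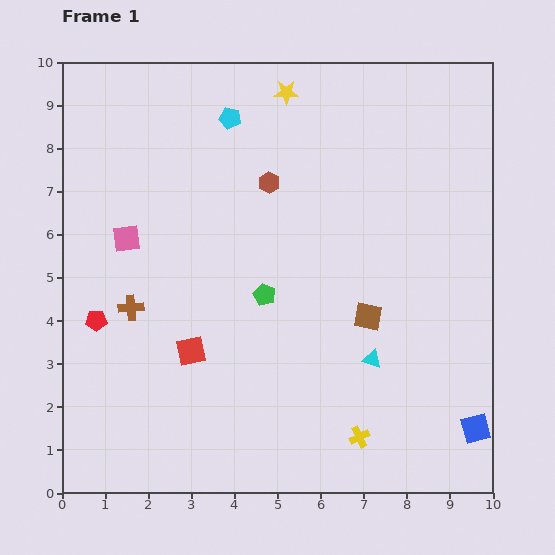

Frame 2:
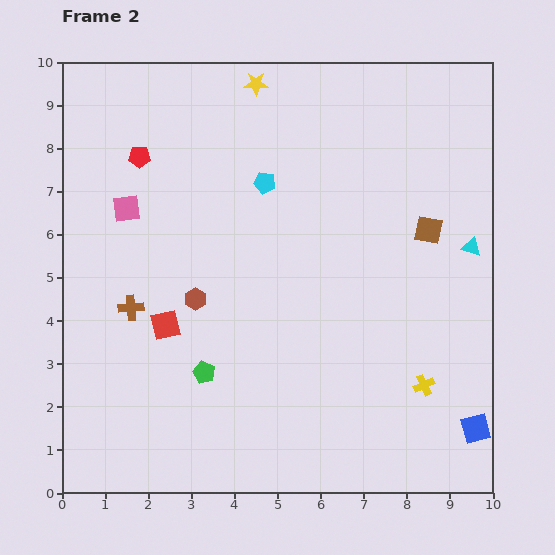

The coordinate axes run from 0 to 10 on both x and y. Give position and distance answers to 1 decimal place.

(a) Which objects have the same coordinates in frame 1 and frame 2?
the brown cross, the blue square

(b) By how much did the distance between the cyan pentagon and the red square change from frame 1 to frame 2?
-1.5

Distance in frame 1: 5.5. Distance in frame 2: 4.0.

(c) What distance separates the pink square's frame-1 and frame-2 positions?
0.7

The pink square moved from (1.5, 5.9) to (1.5, 6.6), a distance of √(0.0² + 0.7²) ≈ 0.7.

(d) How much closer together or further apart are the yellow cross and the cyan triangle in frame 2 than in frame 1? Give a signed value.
+1.6

Distance in frame 1: 1.8. Distance in frame 2: 3.4.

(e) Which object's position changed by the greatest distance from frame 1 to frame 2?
the red pentagon

(moved 3.9; next 3.5)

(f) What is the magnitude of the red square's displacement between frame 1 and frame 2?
0.8

The red square moved from (3.0, 3.3) to (2.4, 3.9), a distance of √(0.6² + 0.6²) ≈ 0.8.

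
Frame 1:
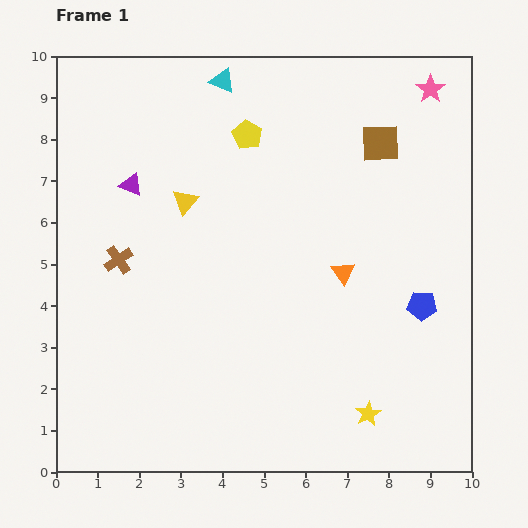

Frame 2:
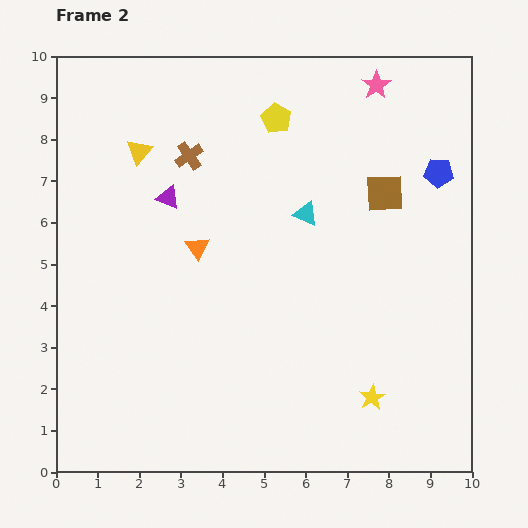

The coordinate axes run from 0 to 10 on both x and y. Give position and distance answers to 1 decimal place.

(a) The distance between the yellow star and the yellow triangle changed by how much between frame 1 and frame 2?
+1.4

Distance in frame 1: 6.7. Distance in frame 2: 8.1.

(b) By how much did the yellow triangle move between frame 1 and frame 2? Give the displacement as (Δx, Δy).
(-1.1, 1.2)

The yellow triangle was at (3.1, 6.5) in frame 1 and (2.0, 7.7) in frame 2.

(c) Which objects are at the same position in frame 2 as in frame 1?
none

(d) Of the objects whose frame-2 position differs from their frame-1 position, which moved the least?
the yellow star

(moved 0.4)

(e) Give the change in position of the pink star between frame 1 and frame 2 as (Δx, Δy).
(-1.3, 0.1)

The pink star was at (9.0, 9.2) in frame 1 and (7.7, 9.3) in frame 2.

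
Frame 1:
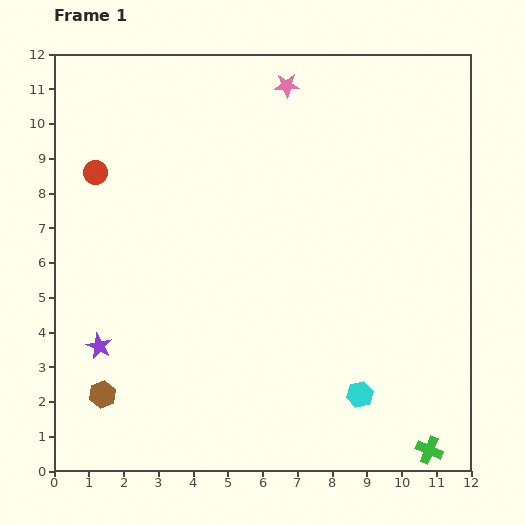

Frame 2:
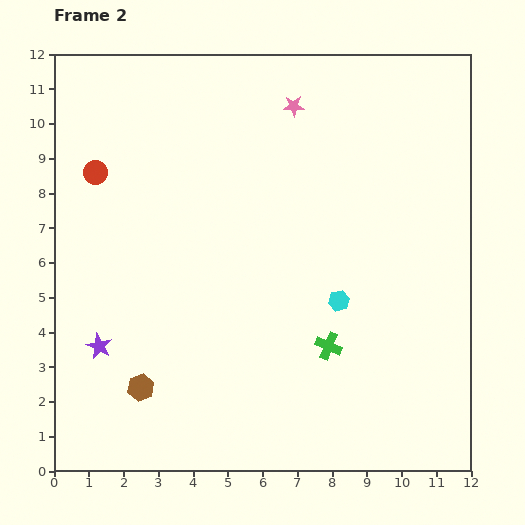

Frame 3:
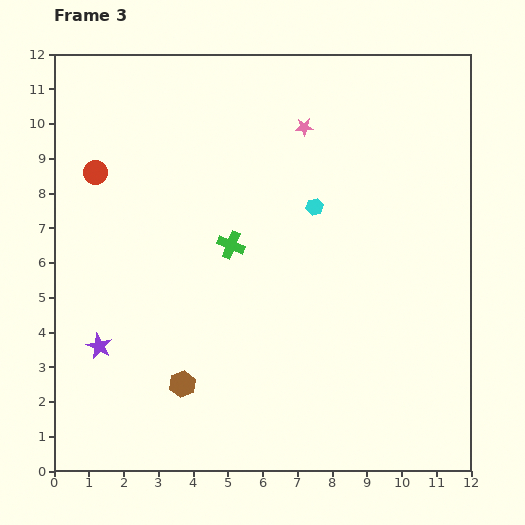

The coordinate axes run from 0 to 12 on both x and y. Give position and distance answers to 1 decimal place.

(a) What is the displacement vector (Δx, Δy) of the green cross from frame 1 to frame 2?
(-2.9, 3.0)

The green cross was at (10.8, 0.6) in frame 1 and (7.9, 3.6) in frame 2.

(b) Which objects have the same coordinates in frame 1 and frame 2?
the red circle, the purple star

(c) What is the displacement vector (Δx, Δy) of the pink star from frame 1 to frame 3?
(0.5, -1.2)

The pink star was at (6.7, 11.1) in frame 1 and (7.2, 9.9) in frame 3.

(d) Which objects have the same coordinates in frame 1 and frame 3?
the red circle, the purple star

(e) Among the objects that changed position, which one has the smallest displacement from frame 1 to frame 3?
the pink star

(moved 1.3)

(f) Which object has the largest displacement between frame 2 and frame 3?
the green cross

(moved 4.0; next 2.8)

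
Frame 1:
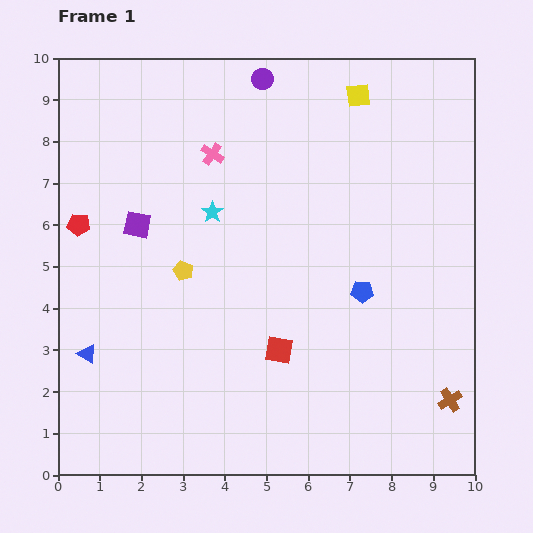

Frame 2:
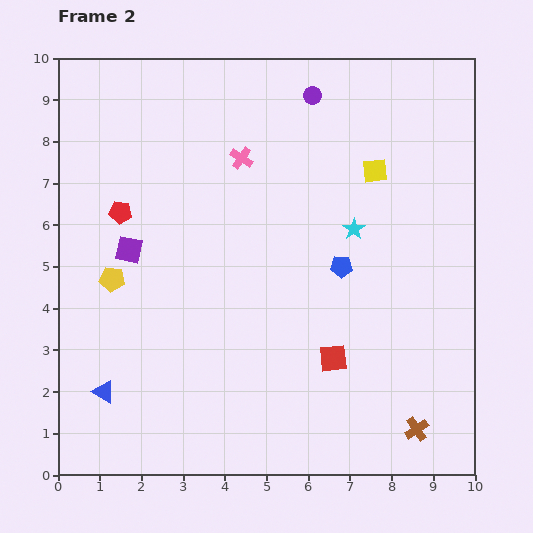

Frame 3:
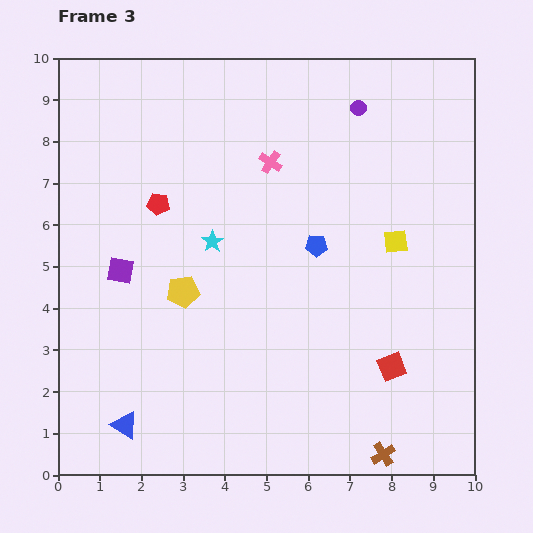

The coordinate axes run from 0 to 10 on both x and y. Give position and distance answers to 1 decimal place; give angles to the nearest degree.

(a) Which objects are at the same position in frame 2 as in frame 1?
none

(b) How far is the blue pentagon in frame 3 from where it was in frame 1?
1.6

The blue pentagon moved from (7.3, 4.4) to (6.2, 5.5), a distance of √(1.1² + 1.1²) ≈ 1.6.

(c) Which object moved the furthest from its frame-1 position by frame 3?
the yellow square

(moved 3.6; next 2.7)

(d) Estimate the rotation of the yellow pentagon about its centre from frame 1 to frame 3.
31° counter-clockwise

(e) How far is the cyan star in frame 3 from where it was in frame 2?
3.4

The cyan star moved from (7.1, 5.9) to (3.7, 5.6), a distance of √(3.4² + 0.3²) ≈ 3.4.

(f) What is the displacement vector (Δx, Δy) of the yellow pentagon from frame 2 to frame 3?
(1.7, -0.3)

The yellow pentagon was at (1.3, 4.7) in frame 2 and (3.0, 4.4) in frame 3.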